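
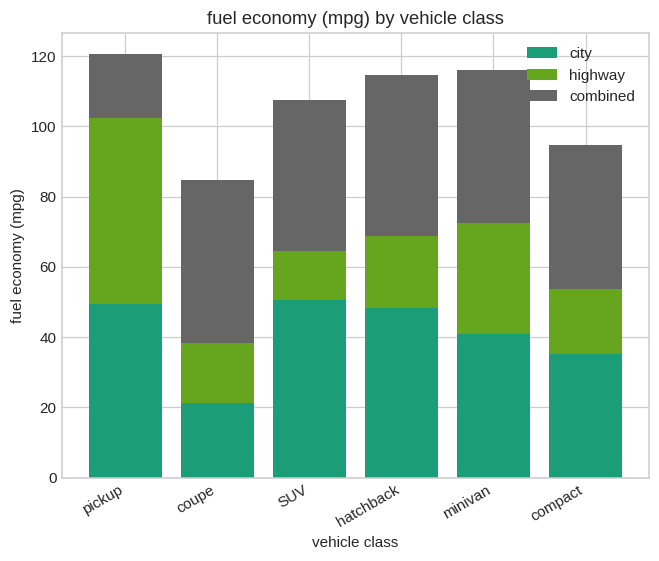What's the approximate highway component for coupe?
≈ 20

highway top ≈ 40, bottom ≈ 20; segment ≈ 20.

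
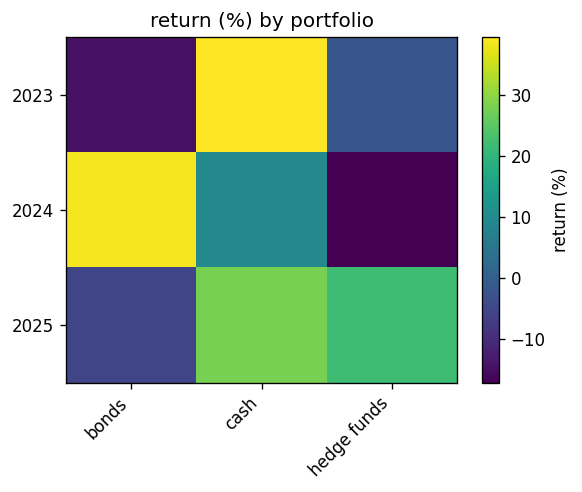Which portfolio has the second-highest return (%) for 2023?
Top 3 for 2023: cash ≈ 40, hedge funds ≈ 0, bonds ≈ -15.

hedge funds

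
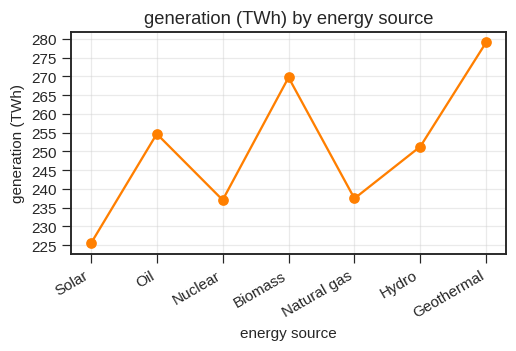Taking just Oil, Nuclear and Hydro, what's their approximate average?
≈ 247

(255 + 235 + 250) / 3 ≈ 247.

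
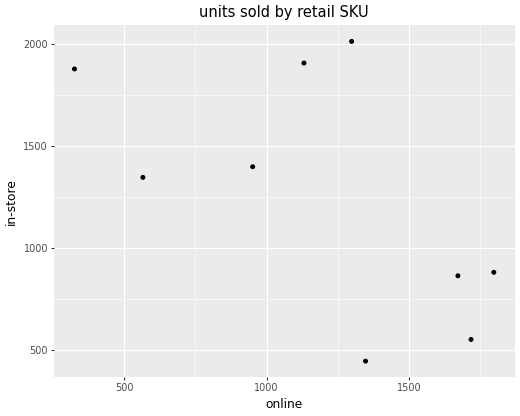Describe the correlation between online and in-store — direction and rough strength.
negative, moderate

Points are negatively correlated; moderate (|r| ≈ 0.6).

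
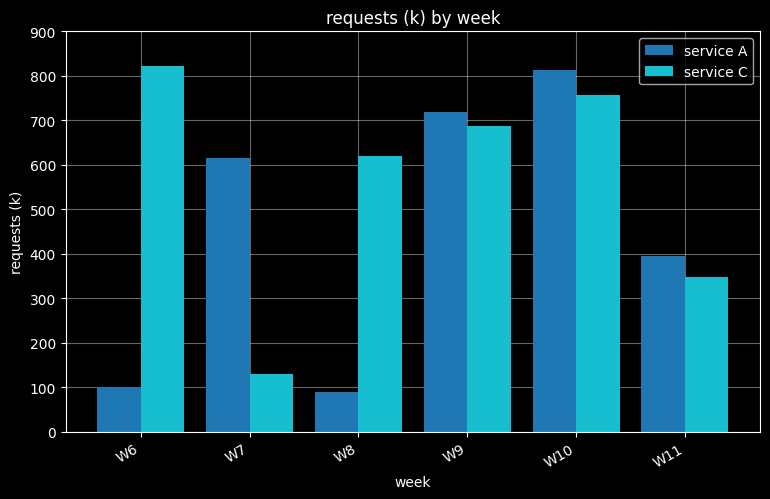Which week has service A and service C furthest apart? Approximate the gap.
W6, ≈ 700 k

W6: service A ≈ 100, service C ≈ 800 → gap ≈ 700. Next-largest (W8) is only ≈ 500.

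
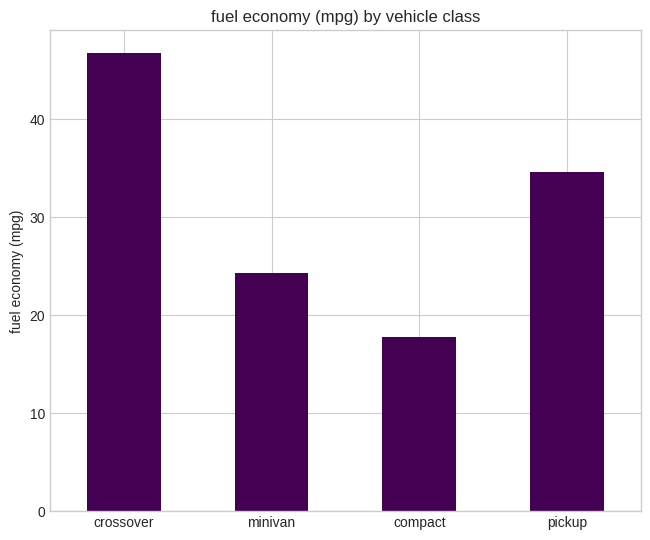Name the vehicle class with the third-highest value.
Top 4: crossover ≈ 45, pickup ≈ 35, minivan ≈ 25, compact ≈ 20.

minivan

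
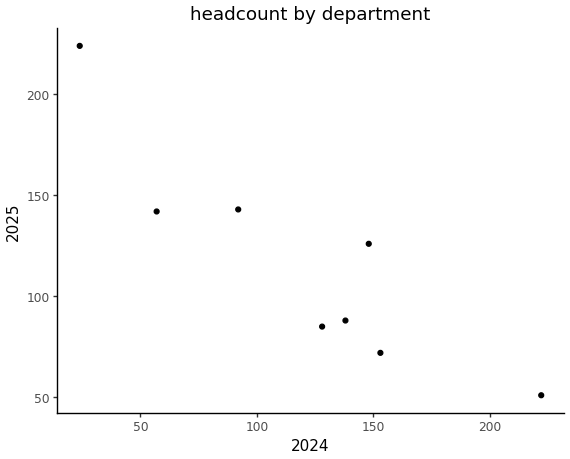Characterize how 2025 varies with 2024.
Points are negatively correlated; strong (|r| ≈ 0.9).

negative, strong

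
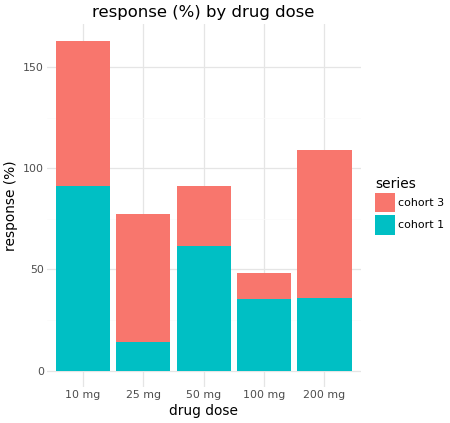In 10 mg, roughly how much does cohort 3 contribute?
cohort 3 top ≈ 160, bottom ≈ 100; segment ≈ 60.

≈ 60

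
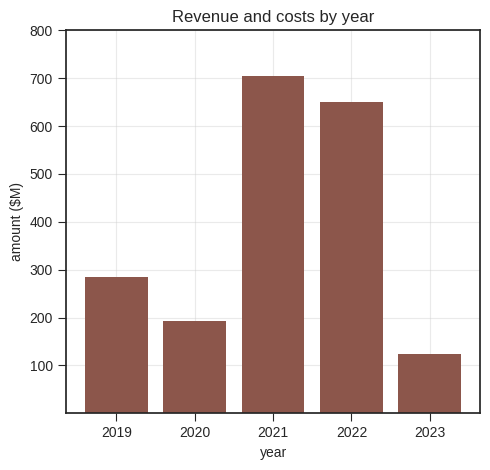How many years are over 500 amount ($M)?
Above 500: 2021, 2022.

2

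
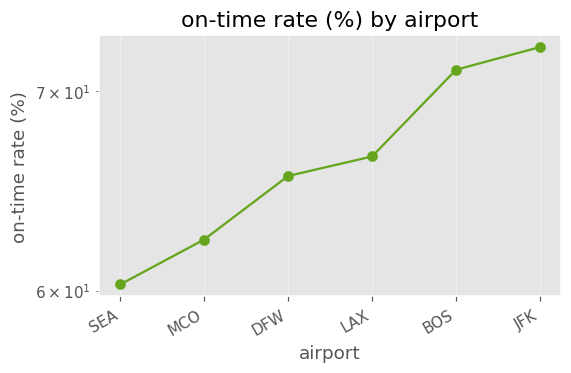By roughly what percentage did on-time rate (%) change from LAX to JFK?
≈ +9.1%

LAX ≈ 66, JFK ≈ 72; (72 − 66) / 66 ≈ +9.1%.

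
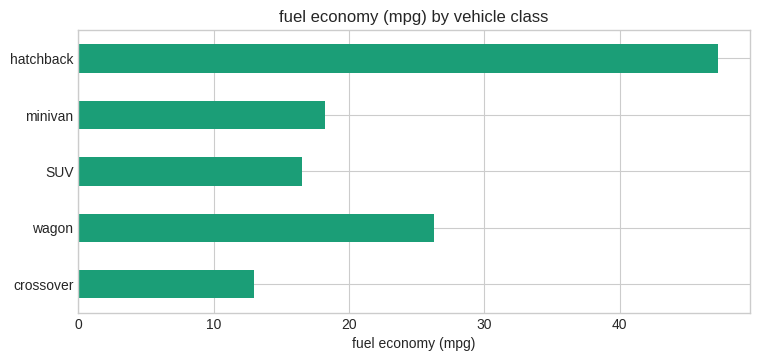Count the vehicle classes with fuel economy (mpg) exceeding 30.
Above 30: hatchback.

1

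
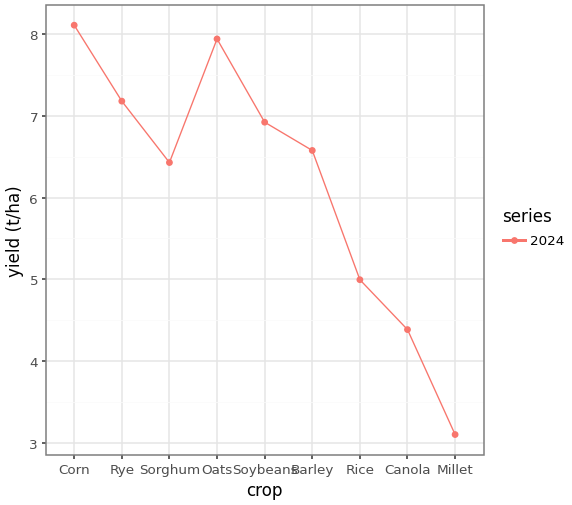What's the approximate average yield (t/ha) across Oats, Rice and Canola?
≈ 5.83

(8.0 + 5.0 + 4.5) / 3 ≈ 5.83.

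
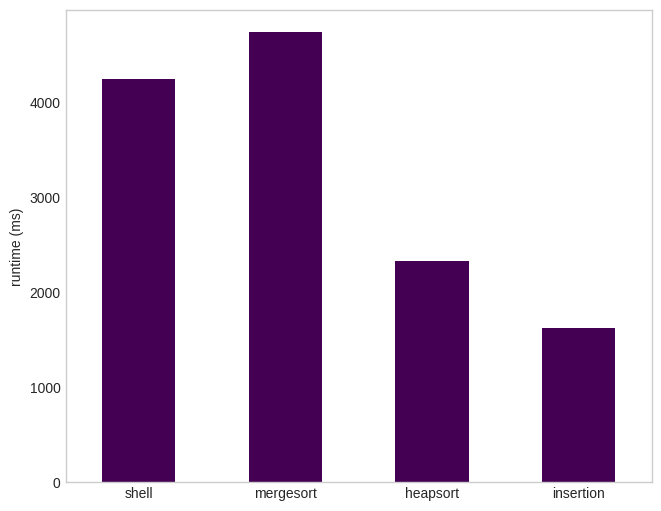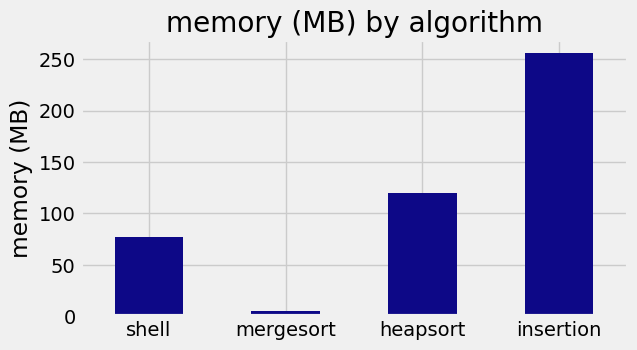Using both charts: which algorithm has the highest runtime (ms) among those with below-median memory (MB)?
Chart 2 median memory (MB) ≈ 100; below-median algorithms: shell, mergesort. Among those, mergesort has the highest runtime (ms) (≈ 4500).

mergesort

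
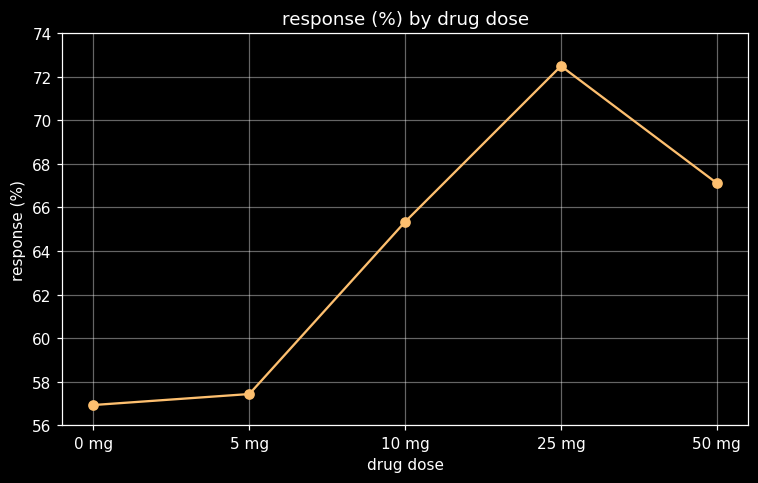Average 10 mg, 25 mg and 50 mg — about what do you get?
≈ 69

(66 + 72 + 68) / 3 ≈ 69.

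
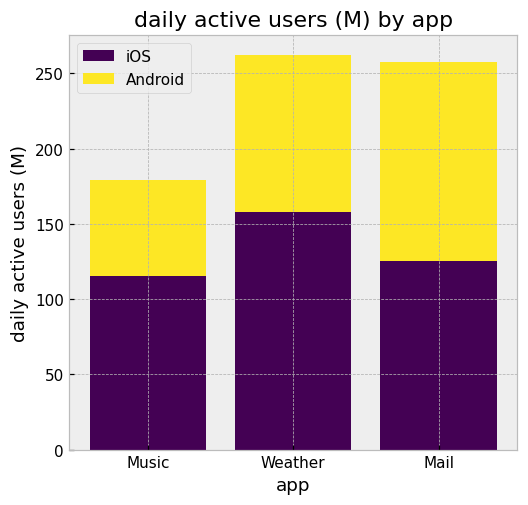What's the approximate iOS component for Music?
≈ 125

iOS top ≈ 125, bottom ≈ 0; segment ≈ 125.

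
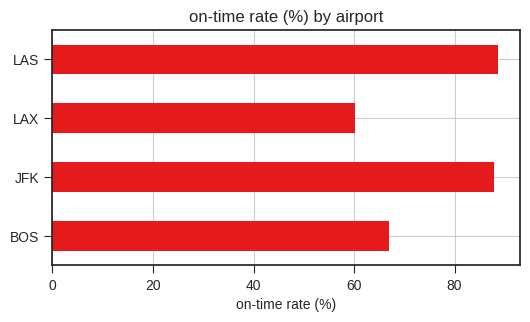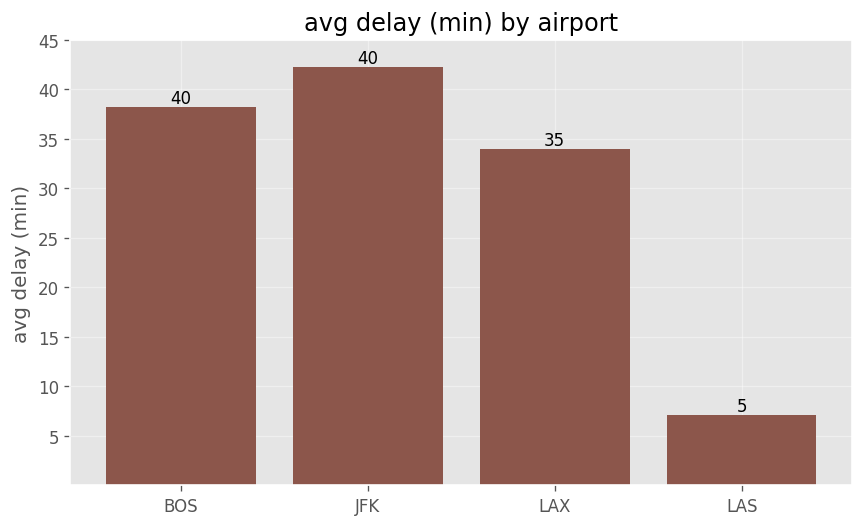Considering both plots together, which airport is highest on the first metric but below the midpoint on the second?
Chart 2 median avg delay (min) ≈ 35; below-median airports: LAX, LAS. Among those, LAS has the highest on-time rate (%) (≈ 90).

LAS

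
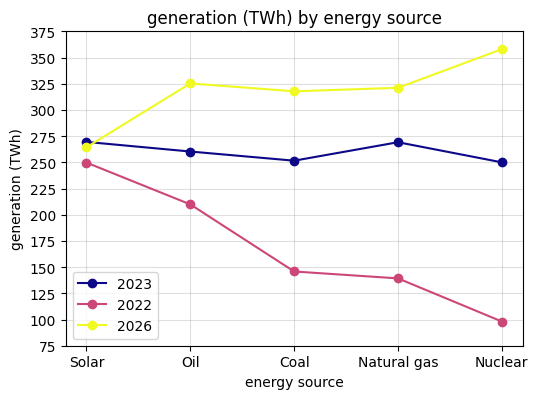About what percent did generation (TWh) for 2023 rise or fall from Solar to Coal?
≈ -9.1%

Solar ≈ 275, Coal ≈ 250; (250 − 275) / 275 ≈ -9.1%.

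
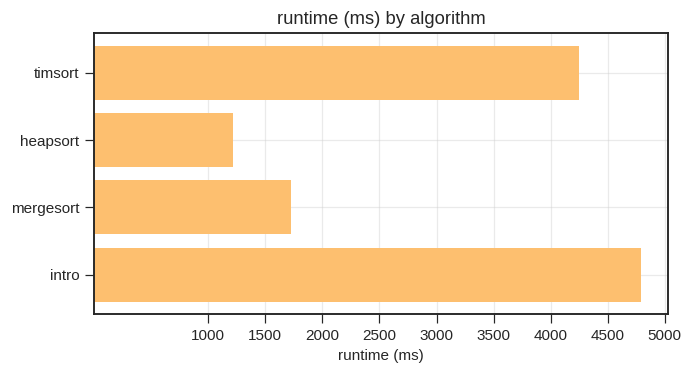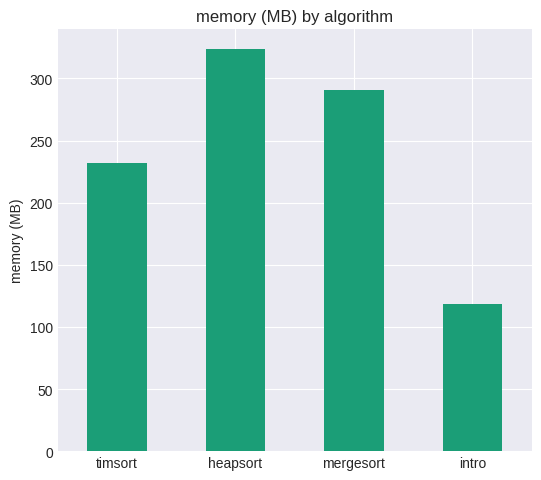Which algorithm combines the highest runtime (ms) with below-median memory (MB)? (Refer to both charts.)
intro

Chart 2 median memory (MB) ≈ 250; below-median algorithms: timsort, intro. Among those, intro has the highest runtime (ms) (≈ 5000).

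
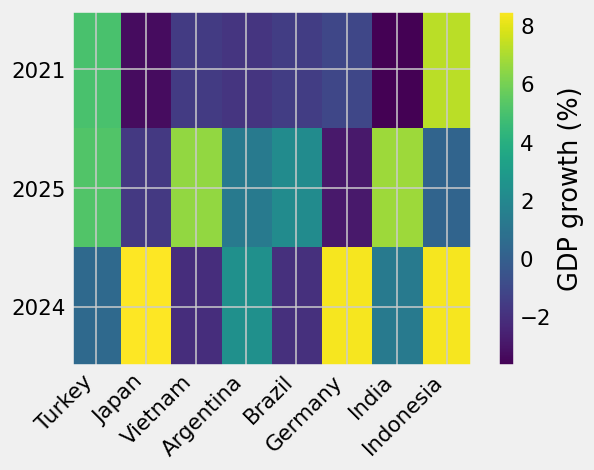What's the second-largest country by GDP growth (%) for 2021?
Turkey

Top 3 for 2021: Indonesia ≈ 8, Turkey ≈ 6, Germany ≈ -2.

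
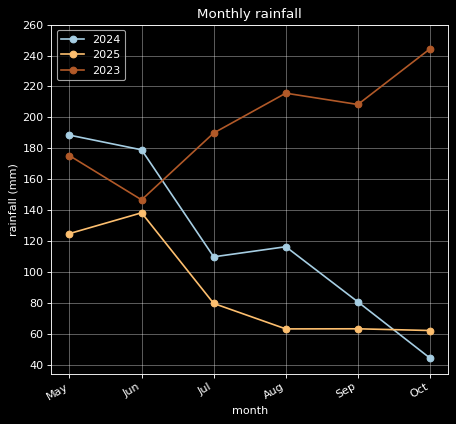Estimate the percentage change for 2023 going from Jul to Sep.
≈ +11.1%

Jul ≈ 180, Sep ≈ 200; (200 − 180) / 180 ≈ +11.1%.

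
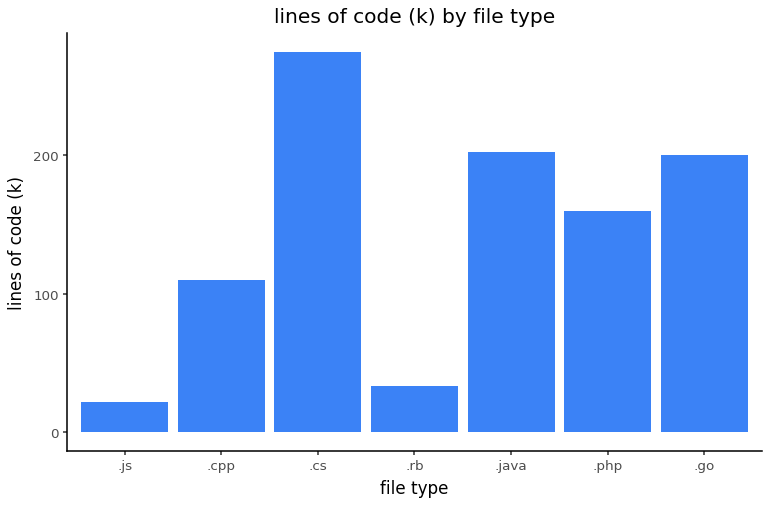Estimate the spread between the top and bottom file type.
Max .cs ≈ 275, min .js ≈ 25; range ≈ 250.

≈ 250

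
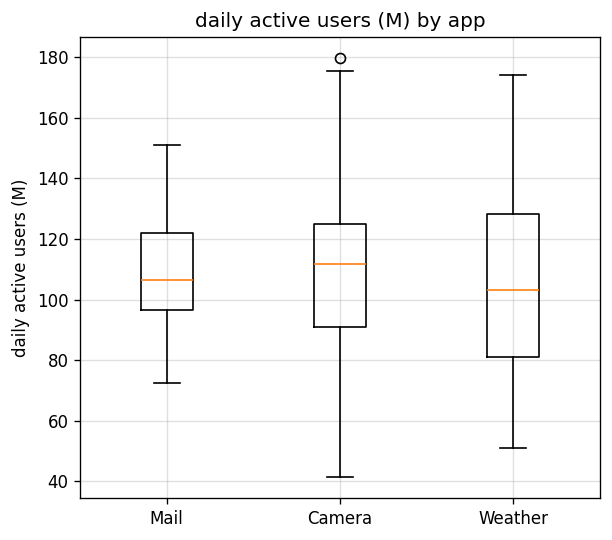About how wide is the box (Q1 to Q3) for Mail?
Q3 ≈ 122.0, Q1 ≈ 96.5; IQR ≈ 25.5.

≈ 25.5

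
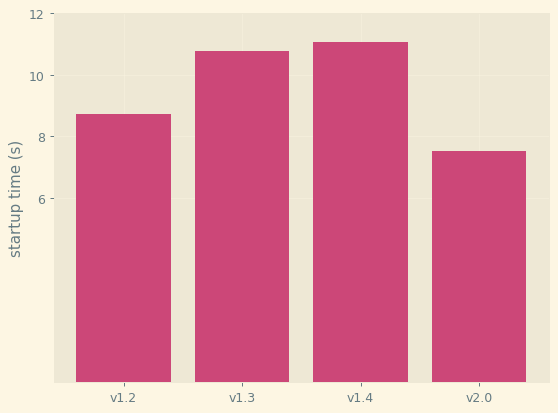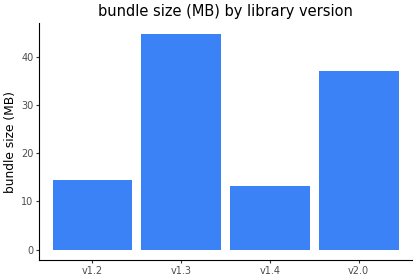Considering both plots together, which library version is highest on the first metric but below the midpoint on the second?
v1.4

Chart 2 median bundle size (MB) ≈ 25; below-median library versions: v1.2, v1.4. Among those, v1.4 has the highest startup time (s) (≈ 12).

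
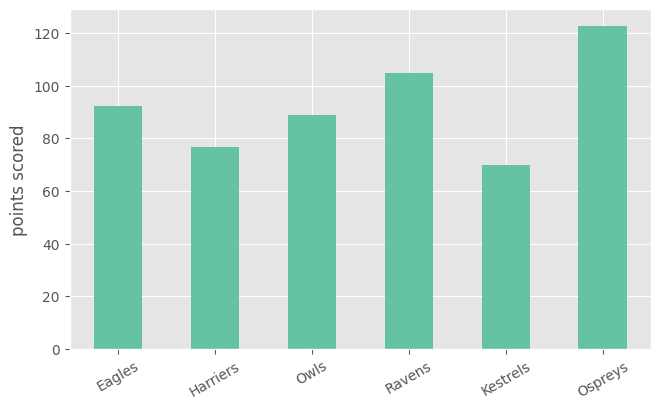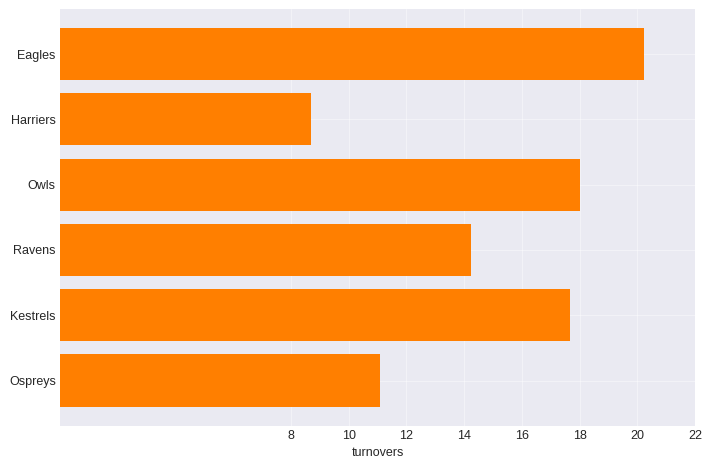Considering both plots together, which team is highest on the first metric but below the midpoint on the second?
Ospreys

Chart 2 median turnovers ≈ 16; below-median teams: Harriers, Ravens, Ospreys. Among those, Ospreys has the highest points scored (≈ 120).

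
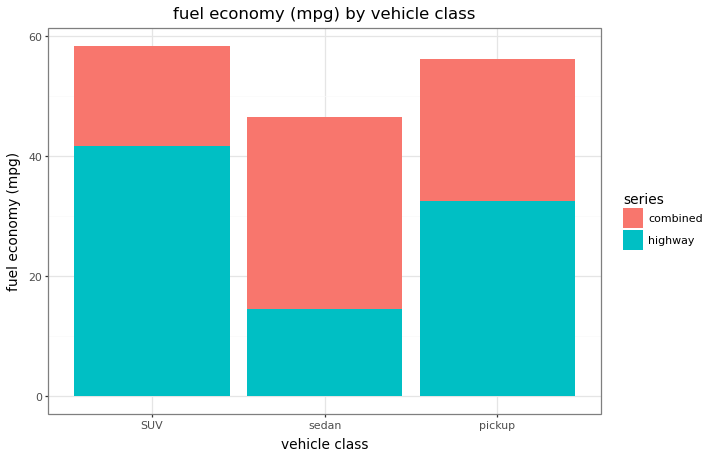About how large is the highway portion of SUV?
≈ 40

highway top ≈ 40, bottom ≈ 0; segment ≈ 40.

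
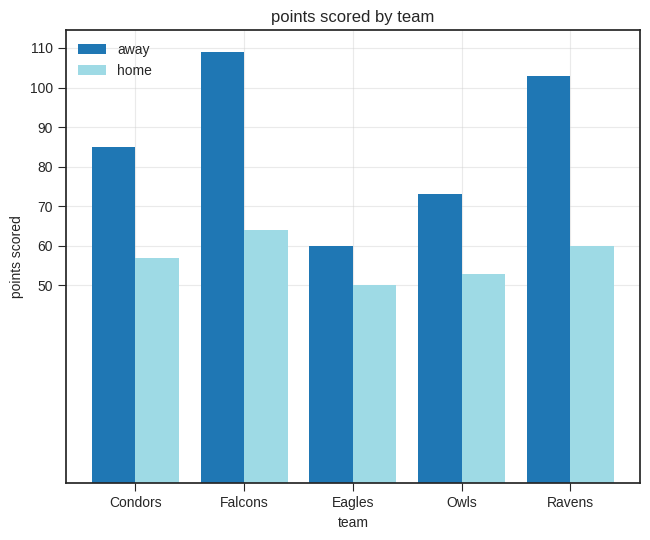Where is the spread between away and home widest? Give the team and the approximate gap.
Falcons: away ≈ 110, home ≈ 60 → gap ≈ 50. Next-largest (Ravens) is only ≈ 40.

Falcons, ≈ 50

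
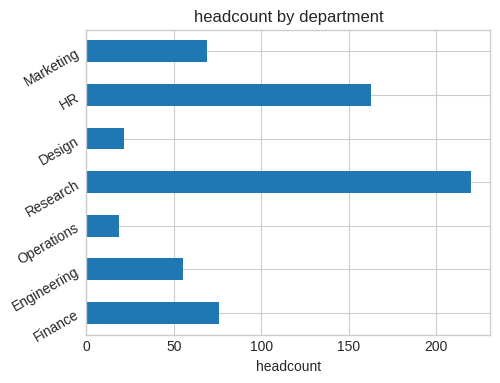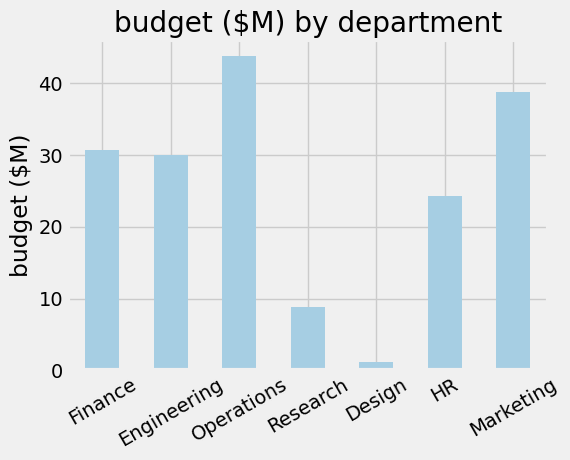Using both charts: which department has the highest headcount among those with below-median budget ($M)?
Chart 2 median budget ($M) ≈ 30; below-median departments: Research, Design, HR. Among those, Research has the highest headcount (≈ 225).

Research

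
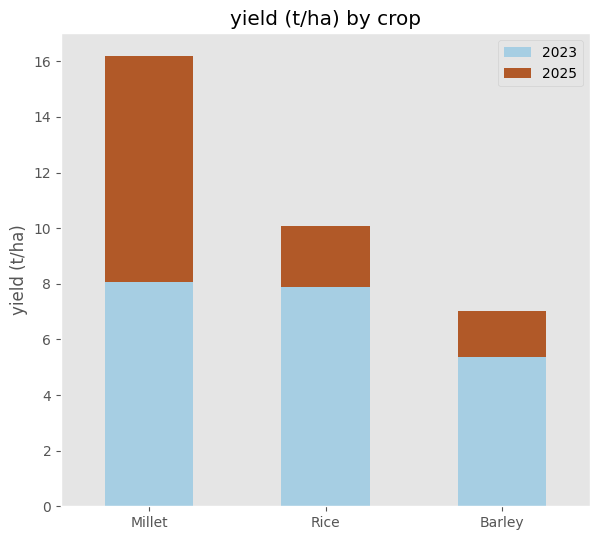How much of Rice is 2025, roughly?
≈ 2

2025 top ≈ 10, bottom ≈ 8; segment ≈ 2.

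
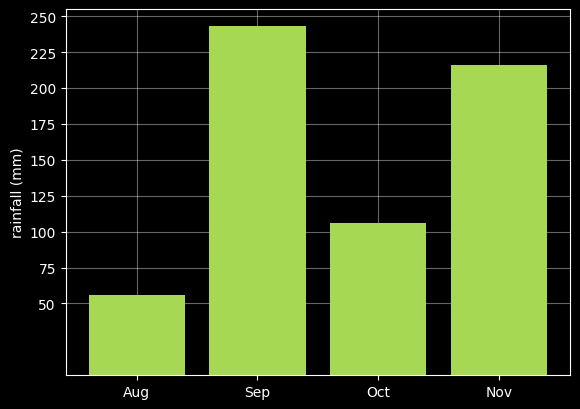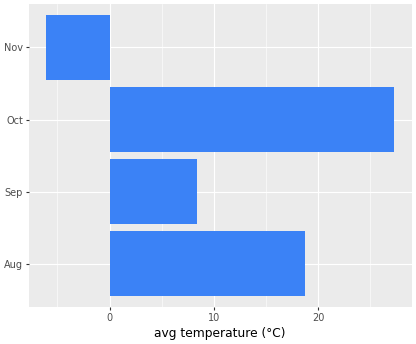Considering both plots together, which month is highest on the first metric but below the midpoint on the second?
Chart 2 median avg temperature (°C) ≈ 15; below-median months: Sep, Nov. Among those, Sep has the highest rainfall (mm) (≈ 250).

Sep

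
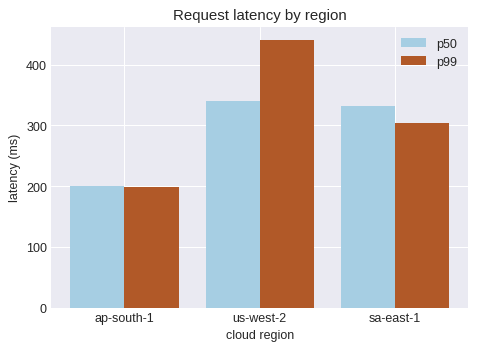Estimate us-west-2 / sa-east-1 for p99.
us-west-2 ≈ 450, sa-east-1 ≈ 300; 450/300 ≈ 1.5.

≈ 1.5×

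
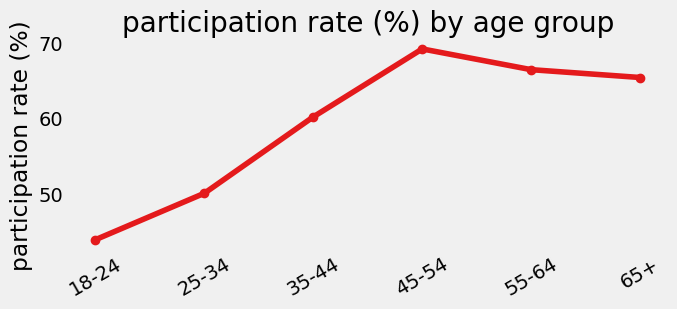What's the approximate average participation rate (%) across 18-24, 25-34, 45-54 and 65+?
≈ 58

(45 + 50 + 70 + 65) / 4 ≈ 58.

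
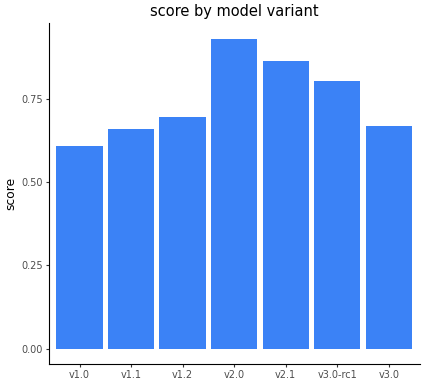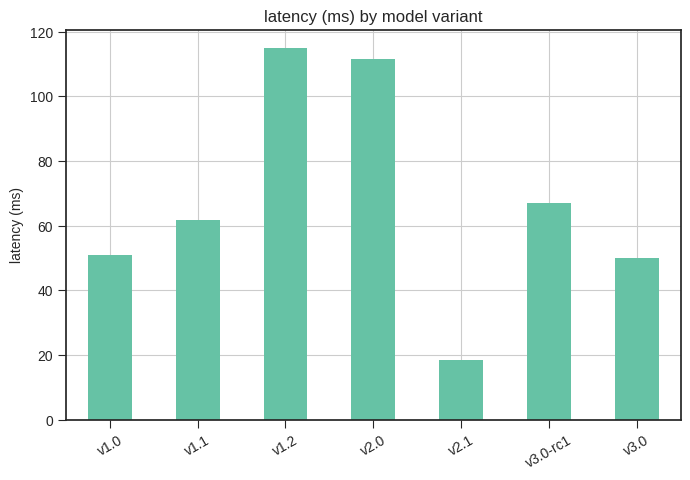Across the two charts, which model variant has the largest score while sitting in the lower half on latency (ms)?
Chart 2 median latency (ms) ≈ 60; below-median model variants: v1.0, v2.1, v3.0. Among those, v2.1 has the highest score (≈ 0.9).

v2.1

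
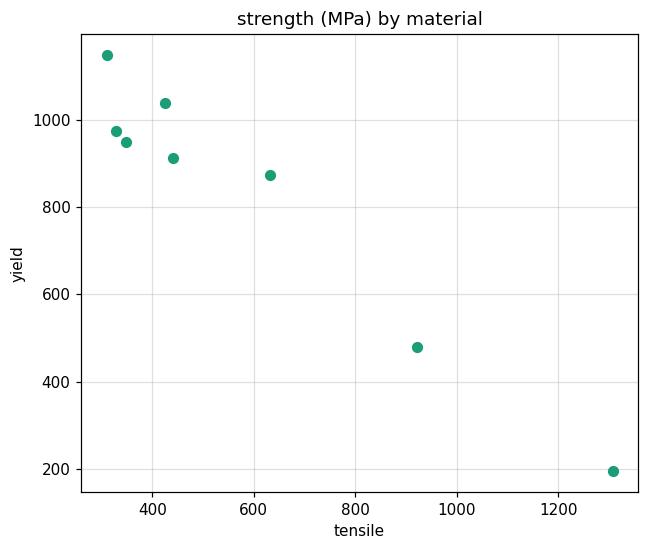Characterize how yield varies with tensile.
negative, strong

Points are negatively correlated; strong (|r| ≈ 1.0).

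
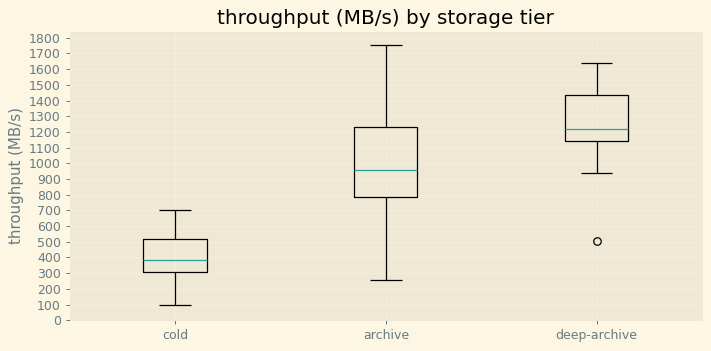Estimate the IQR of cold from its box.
Q3 ≈ 500, Q1 ≈ 300; IQR ≈ 200.

≈ 200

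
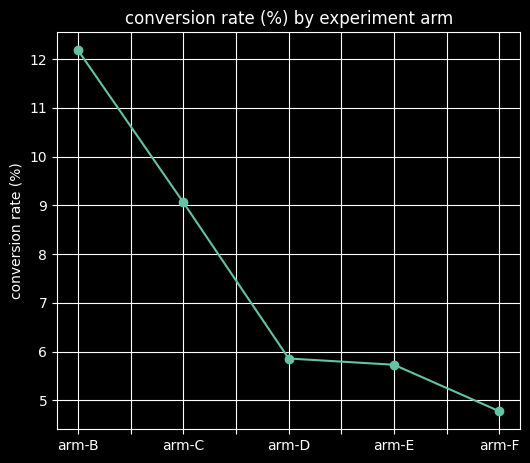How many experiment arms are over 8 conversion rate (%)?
2

Above 8: arm-B, arm-C.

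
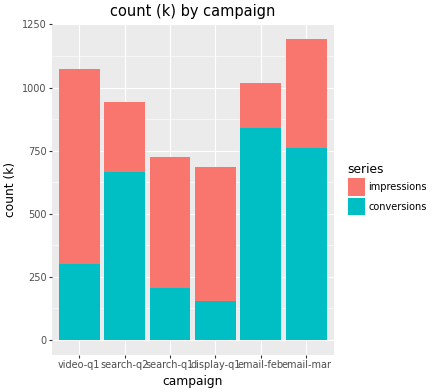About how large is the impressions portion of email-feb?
≈ 200

impressions top ≈ 1000, bottom ≈ 800; segment ≈ 200.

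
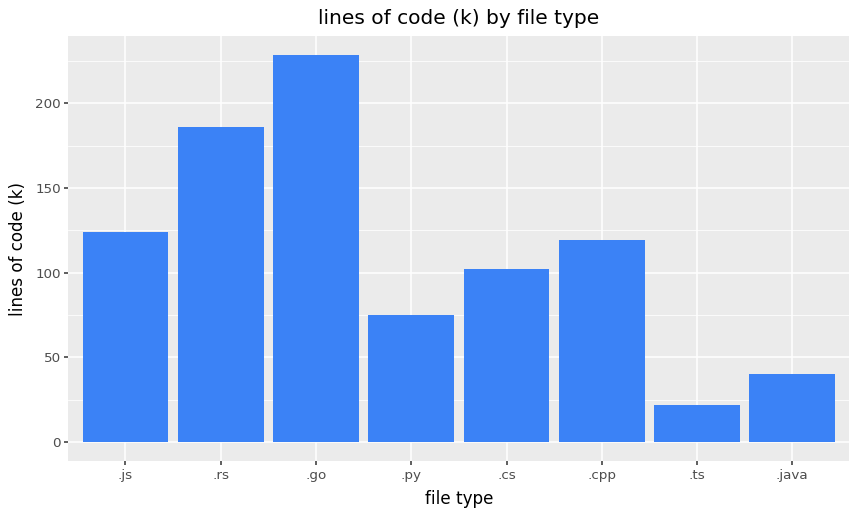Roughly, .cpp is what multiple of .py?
≈ 1.5×

.cpp ≈ 120, .py ≈ 80; 120/80 ≈ 1.5.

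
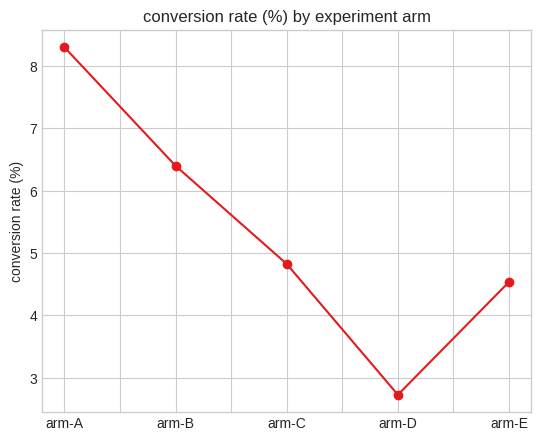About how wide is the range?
Max arm-A ≈ 8.5, min arm-D ≈ 2.5; range ≈ 6.0.

≈ 6.0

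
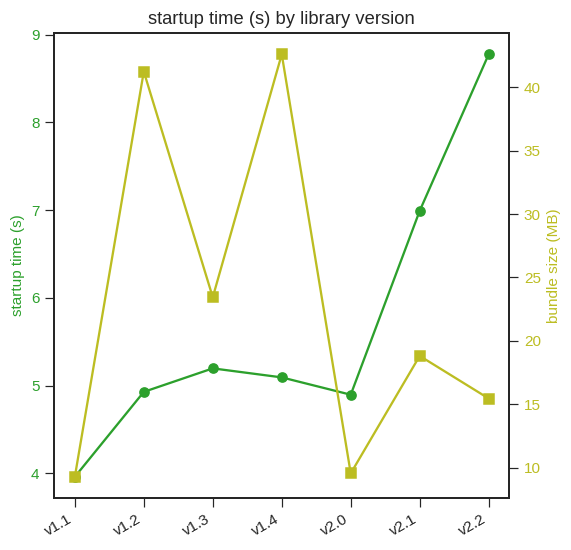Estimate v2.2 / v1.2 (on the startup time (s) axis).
v2.2 ≈ 9.0, v1.2 ≈ 5.0; 9.0/5.0 ≈ 1.8.

≈ 1.8×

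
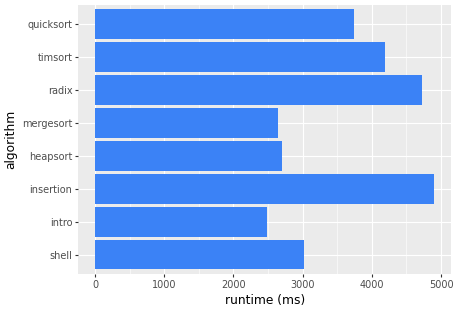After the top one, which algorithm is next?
radix

Top 3: insertion ≈ 5000, radix ≈ 4500, timsort ≈ 4000.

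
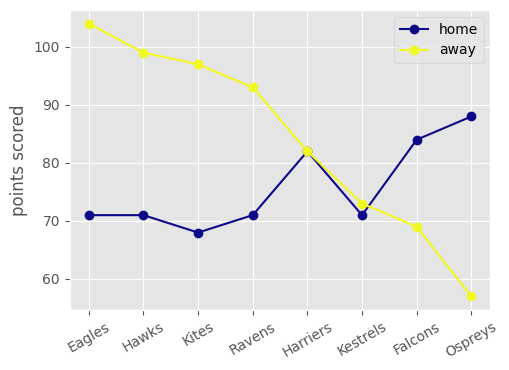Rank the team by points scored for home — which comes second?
Top 3 for home: Ospreys ≈ 90, Falcons ≈ 85, Harriers ≈ 80.

Falcons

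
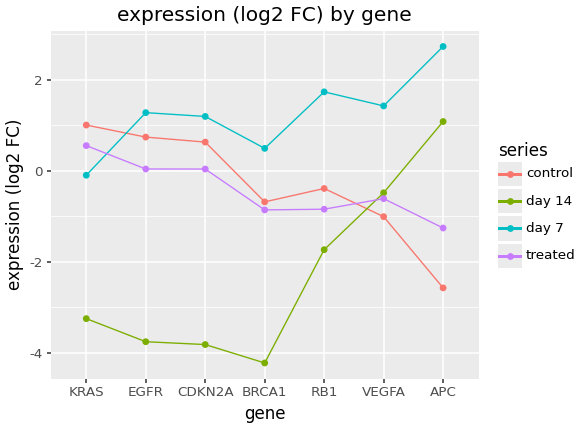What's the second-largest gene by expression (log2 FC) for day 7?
RB1

Top 3 for day 7: APC ≈ 3, RB1 ≈ 2, VEGFA ≈ 1.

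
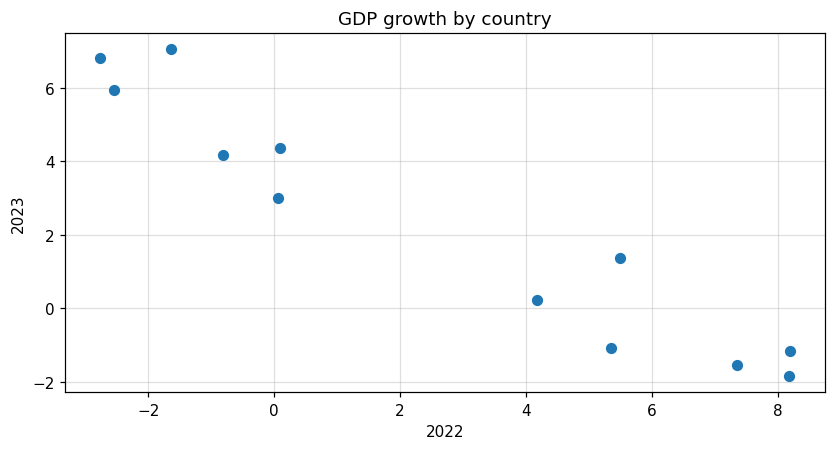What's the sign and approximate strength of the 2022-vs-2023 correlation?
negative, strong

Points are negatively correlated; strong (|r| ≈ 1.0).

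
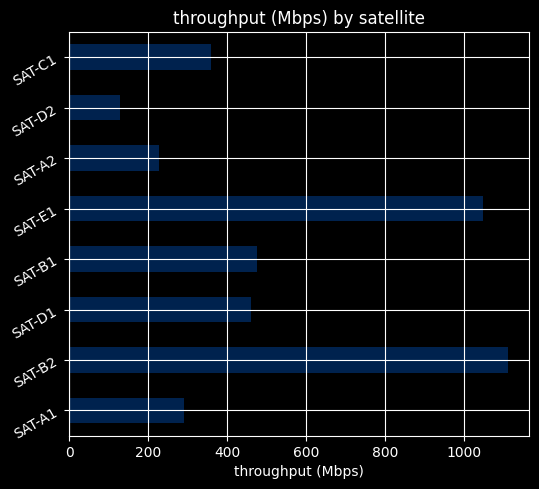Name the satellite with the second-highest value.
SAT-E1

Top 3: SAT-B2 ≈ 1100, SAT-E1 ≈ 1000, SAT-B1 ≈ 500.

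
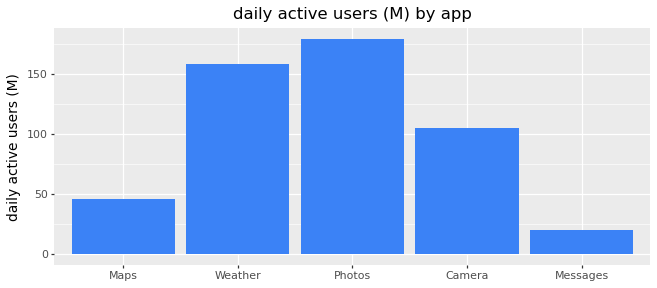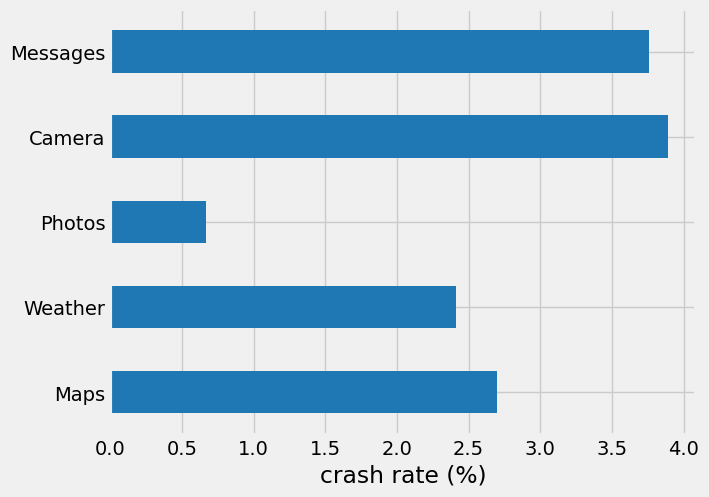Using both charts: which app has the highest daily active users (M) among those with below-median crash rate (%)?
Chart 2 median crash rate (%) ≈ 2.5; below-median apps: Weather, Photos. Among those, Photos has the highest daily active users (M) (≈ 180).

Photos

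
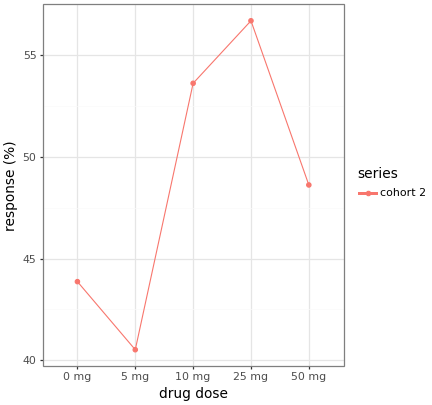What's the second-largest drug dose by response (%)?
10 mg

Top 3: 25 mg ≈ 56, 10 mg ≈ 54, 50 mg ≈ 48.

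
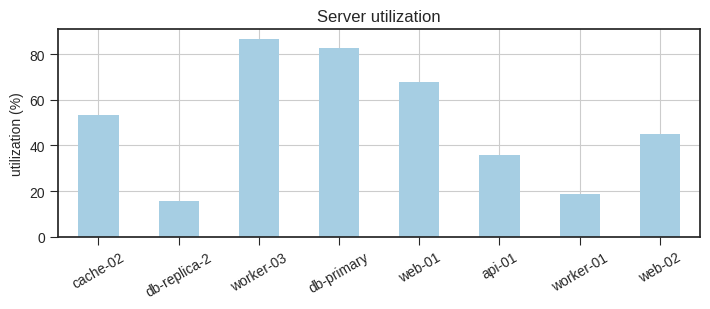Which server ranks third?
Top 4: worker-03 ≈ 90, db-primary ≈ 80, web-01 ≈ 70, cache-02 ≈ 50.

web-01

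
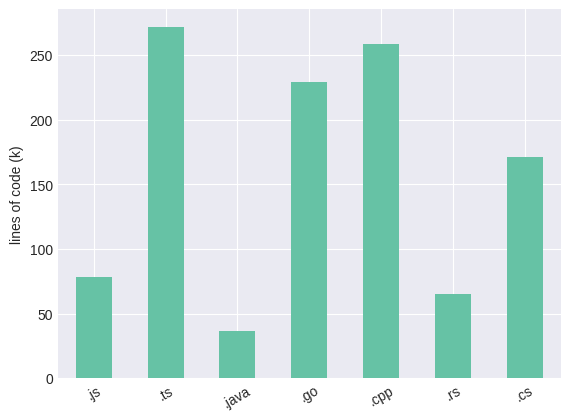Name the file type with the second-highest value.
.cpp

Top 3: .ts ≈ 275, .cpp ≈ 250, .go ≈ 225.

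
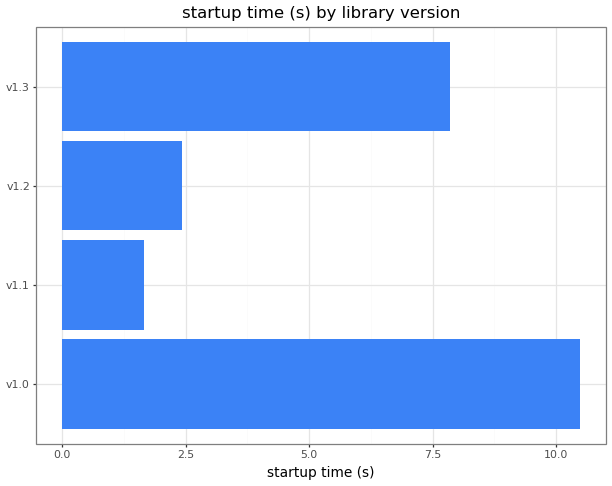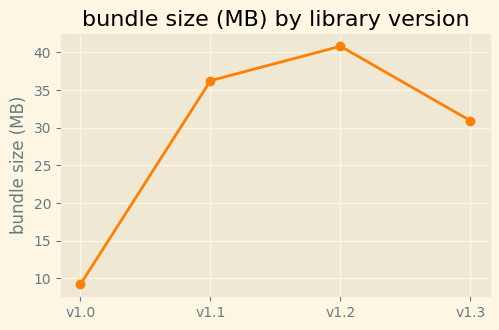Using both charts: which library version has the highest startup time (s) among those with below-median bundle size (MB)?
Chart 2 median bundle size (MB) ≈ 35; below-median library versions: v1.0, v1.3. Among those, v1.0 has the highest startup time (s) (≈ 10).

v1.0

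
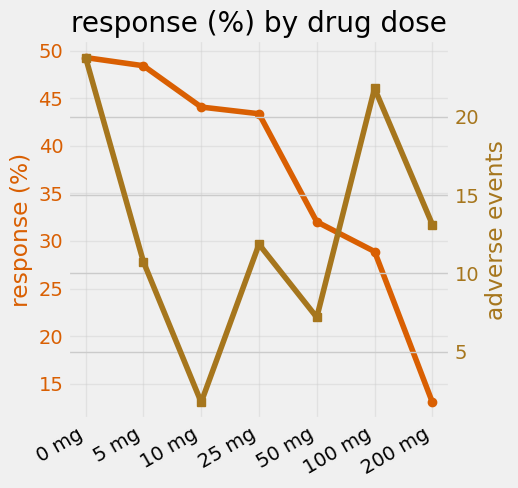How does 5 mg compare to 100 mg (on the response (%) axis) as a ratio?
5 mg ≈ 50, 100 mg ≈ 30; 50/30 ≈ 1.67.

≈ 1.67×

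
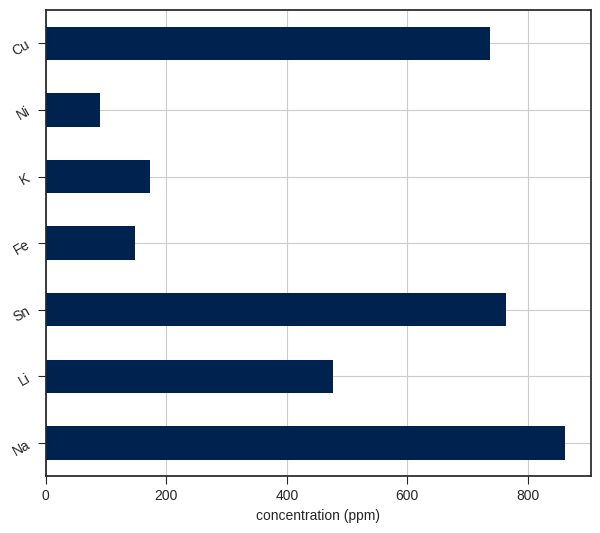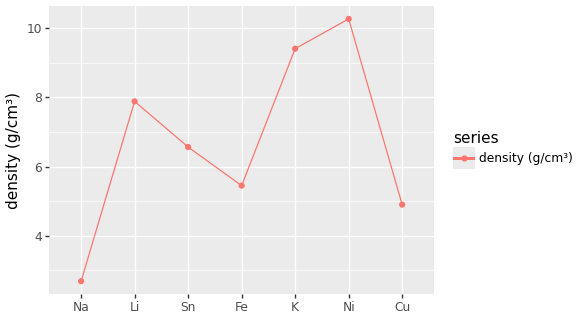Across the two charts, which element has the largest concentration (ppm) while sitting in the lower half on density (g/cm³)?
Na

Chart 2 median density (g/cm³) ≈ 7; below-median elements: Na, Fe, Cu. Among those, Na has the highest concentration (ppm) (≈ 900).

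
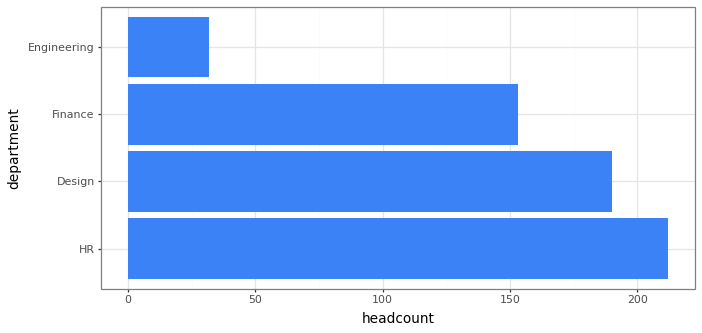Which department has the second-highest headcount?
Design

Top 3: HR ≈ 220, Design ≈ 200, Finance ≈ 160.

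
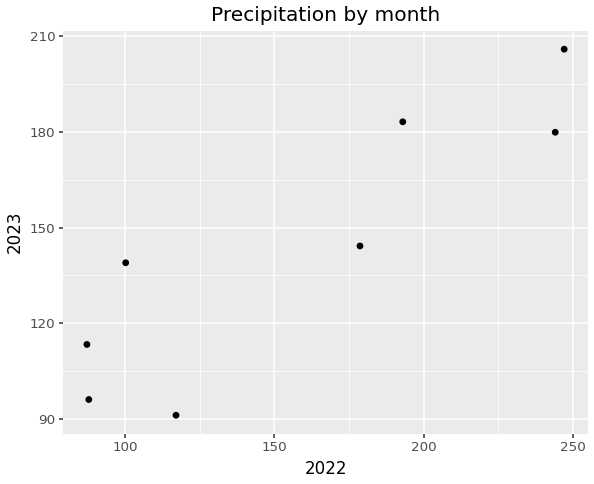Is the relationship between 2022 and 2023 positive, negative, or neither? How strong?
Points are positively correlated; strong (|r| ≈ 0.9).

positive, strong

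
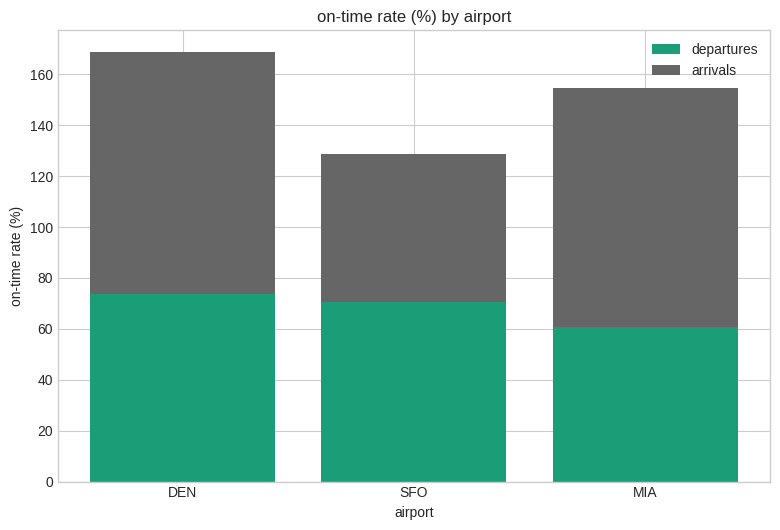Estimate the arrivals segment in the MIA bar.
arrivals top ≈ 160, bottom ≈ 60; segment ≈ 100.

≈ 100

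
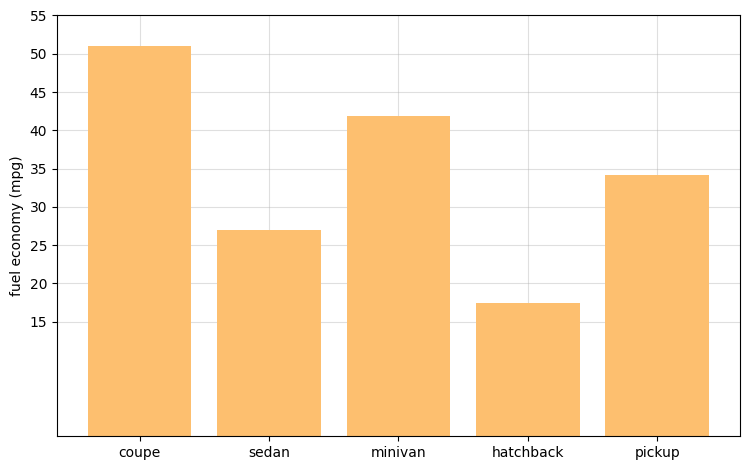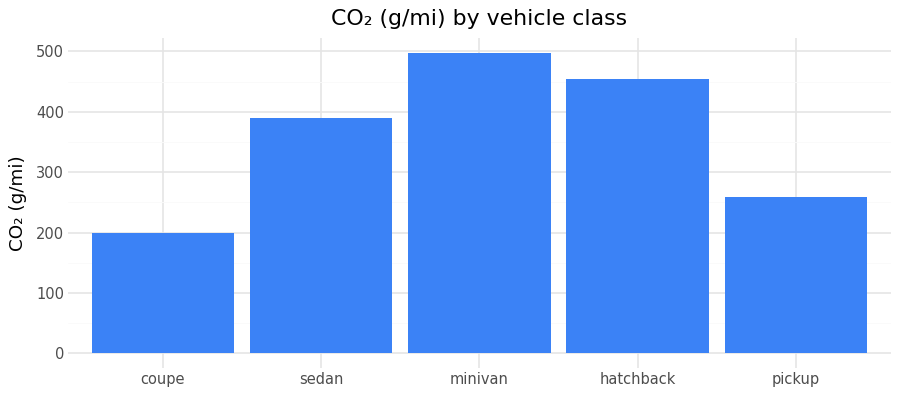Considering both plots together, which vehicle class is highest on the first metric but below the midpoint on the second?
Chart 2 median CO₂ (g/mi) ≈ 400; below-median vehicle classes: coupe, pickup. Among those, coupe has the highest fuel economy (mpg) (≈ 50).

coupe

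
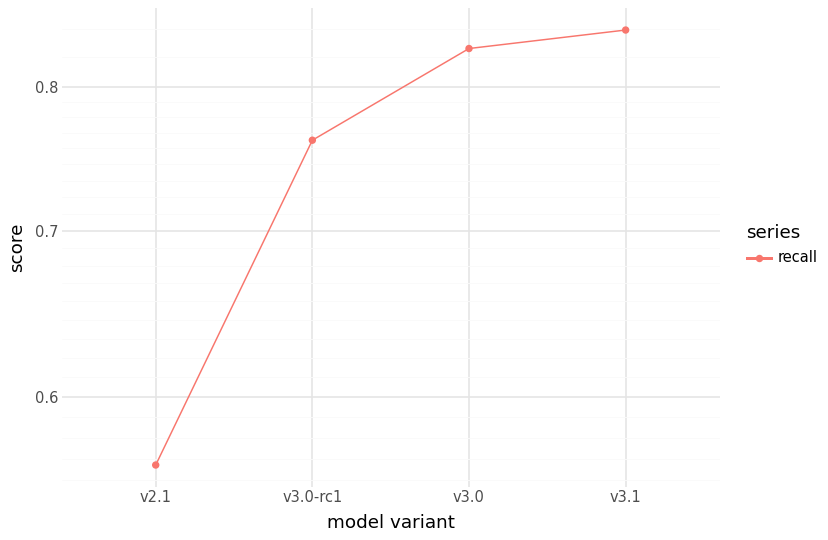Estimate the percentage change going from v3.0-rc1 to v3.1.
v3.0-rc1 ≈ 0.75, v3.1 ≈ 0.85; (0.85 − 0.75) / 0.75 ≈ +13.3%.

≈ +13.3%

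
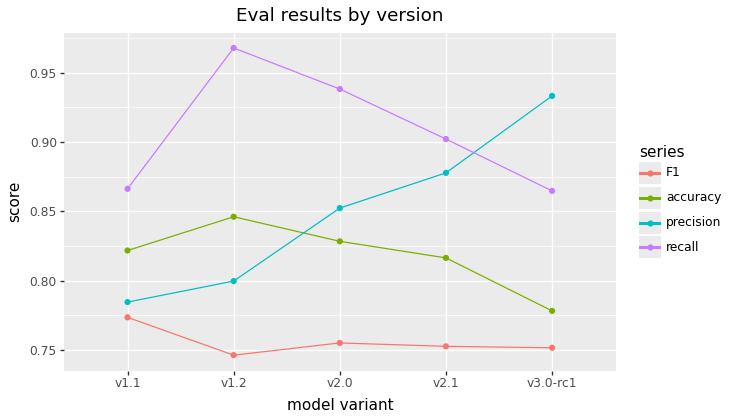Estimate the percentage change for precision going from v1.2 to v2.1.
v1.2 ≈ 0.80, v2.1 ≈ 0.88; (0.88 − 0.80) / 0.80 ≈ +10%.

≈ +10%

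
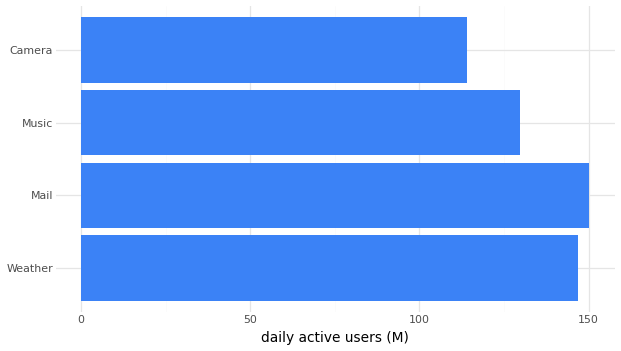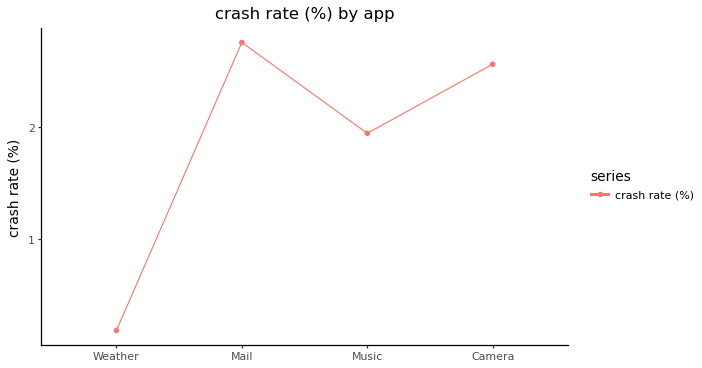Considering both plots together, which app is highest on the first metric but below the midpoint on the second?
Chart 2 median crash rate (%) ≈ 2.5; below-median apps: Weather, Music. Among those, Weather has the highest daily active users (M) (≈ 140).

Weather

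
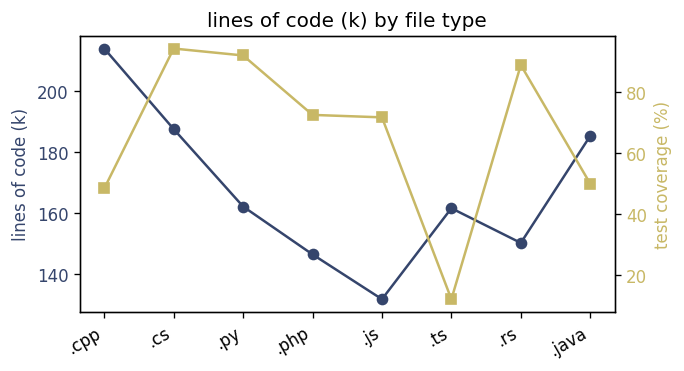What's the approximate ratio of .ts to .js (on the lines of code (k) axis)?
.ts ≈ 160, .js ≈ 130; 160/130 ≈ 1.23.

≈ 1.23×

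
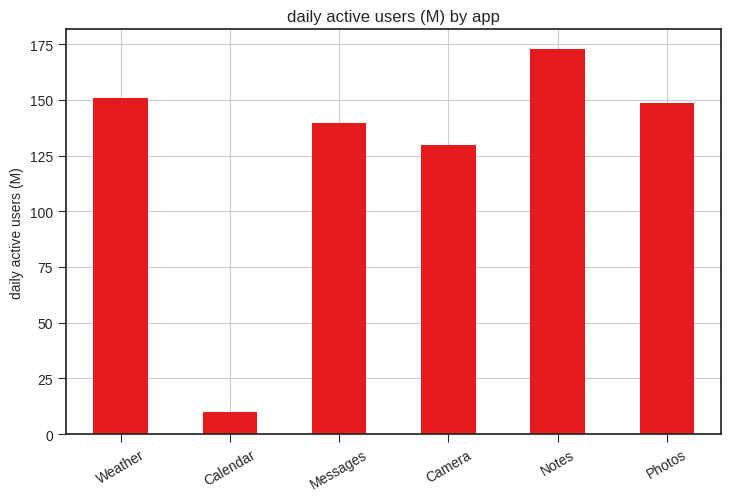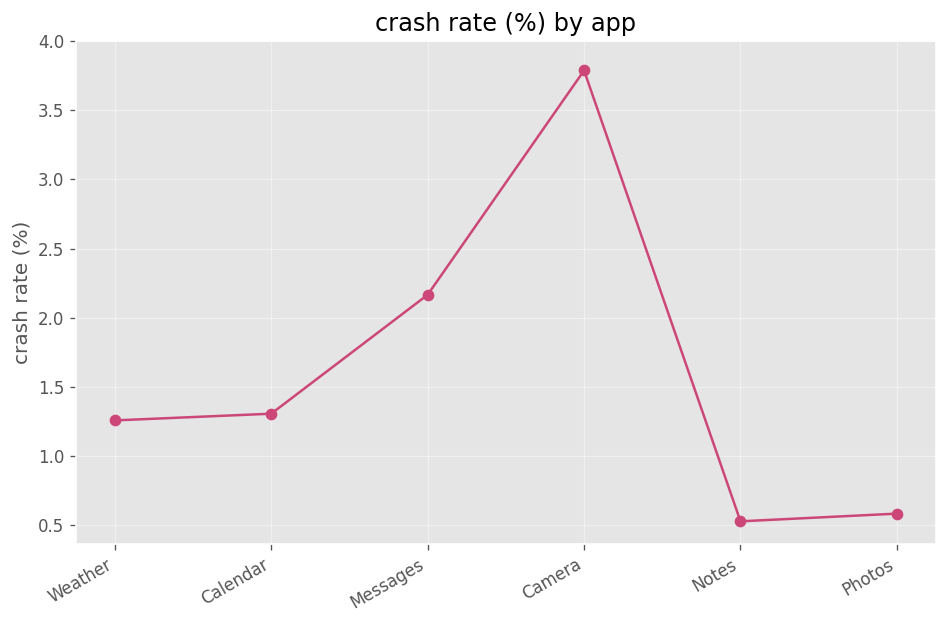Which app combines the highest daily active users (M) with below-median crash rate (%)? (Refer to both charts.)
Chart 2 median crash rate (%) ≈ 1.5; below-median apps: Weather, Notes, Photos. Among those, Notes has the highest daily active users (M) (≈ 180).

Notes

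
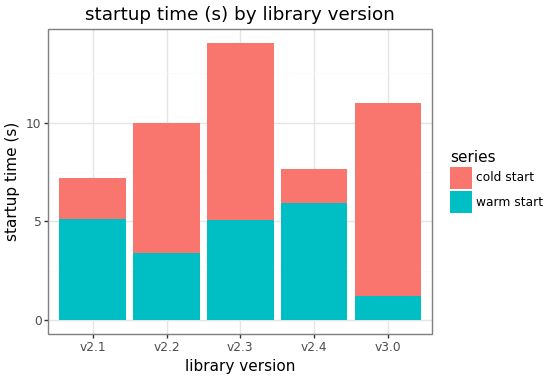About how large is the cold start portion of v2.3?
≈ 8

cold start top ≈ 14, bottom ≈ 6; segment ≈ 8.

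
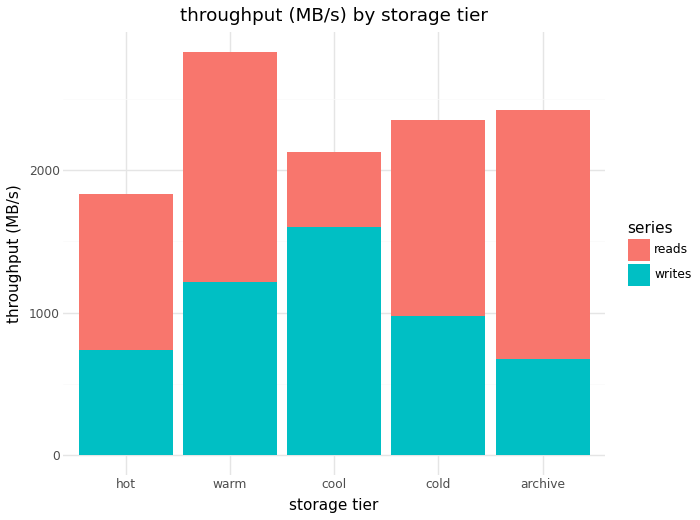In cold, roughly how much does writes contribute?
≈ 1000

writes top ≈ 1000, bottom ≈ 0; segment ≈ 1000.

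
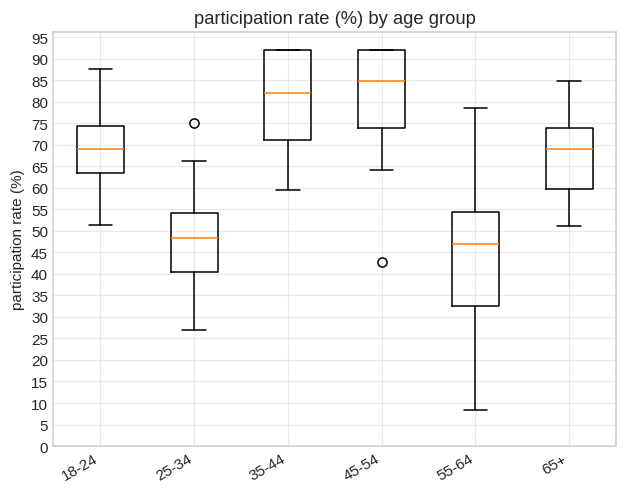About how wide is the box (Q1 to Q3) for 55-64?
Q3 ≈ 55, Q1 ≈ 30; IQR ≈ 25.

≈ 25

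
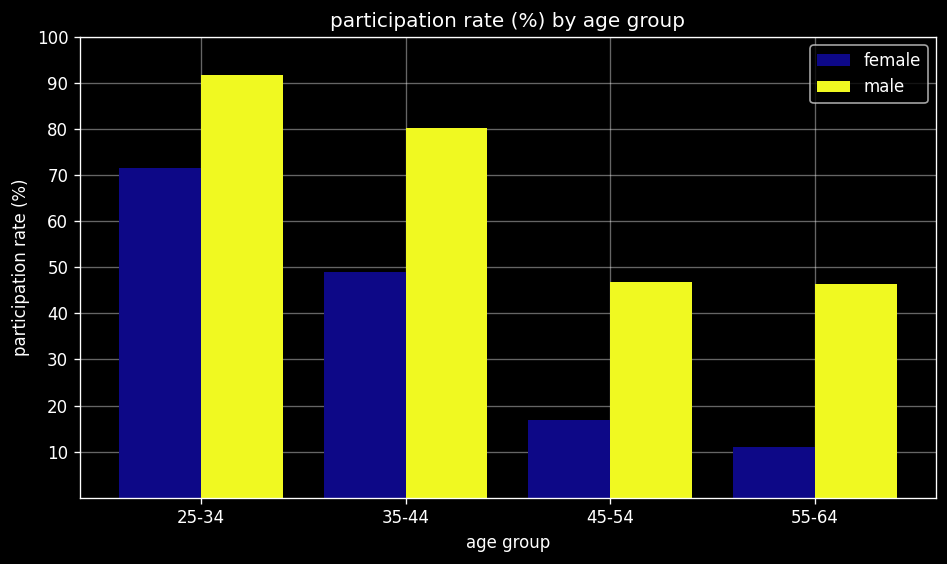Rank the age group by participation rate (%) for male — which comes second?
Top 3 for male: 25-34 ≈ 90, 35-44 ≈ 80, 45-54 ≈ 50.

35-44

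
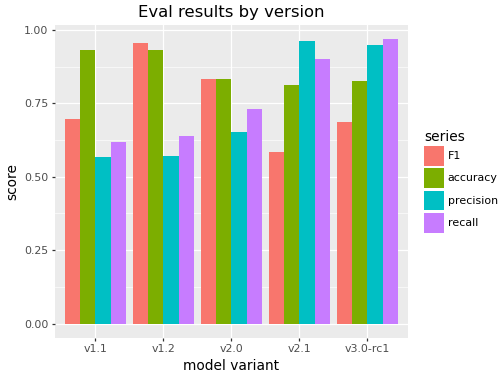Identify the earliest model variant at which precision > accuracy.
v2.1

v2.0: precision ≈ 0.7 vs accuracy ≈ 0.8 (not yet); v2.1: precision ≈ 1.0 vs accuracy ≈ 0.8 (first crossover).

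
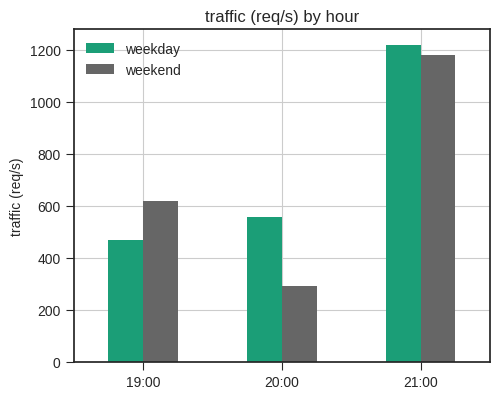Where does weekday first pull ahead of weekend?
19:00: weekday ≈ 400 vs weekend ≈ 600 (not yet); 20:00: weekday ≈ 600 vs weekend ≈ 200 (first crossover).

20:00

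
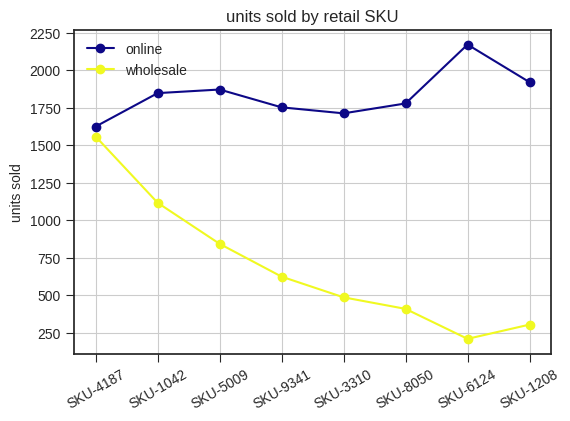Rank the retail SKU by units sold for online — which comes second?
SKU-1208

Top 3 for online: SKU-6124 ≈ 2200, SKU-1208 ≈ 2000, SKU-5009 ≈ 1800.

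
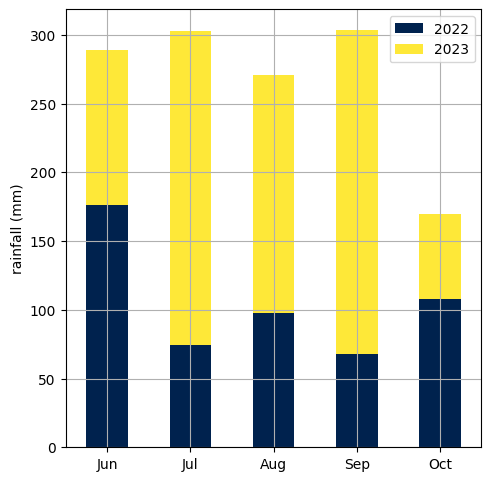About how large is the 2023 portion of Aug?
2023 top ≈ 250, bottom ≈ 100; segment ≈ 150.

≈ 150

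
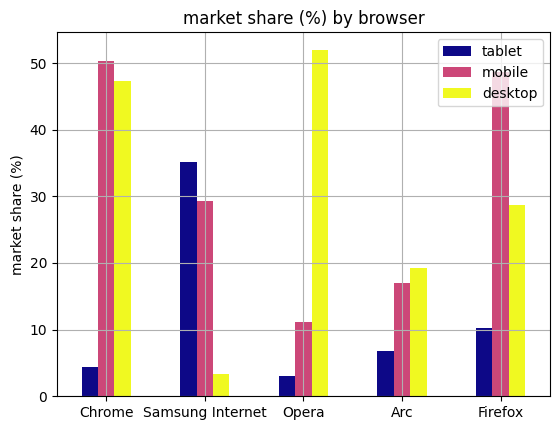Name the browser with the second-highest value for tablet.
Top 3 for tablet: Samsung Internet ≈ 35, Firefox ≈ 10, Arc ≈ 5.

Firefox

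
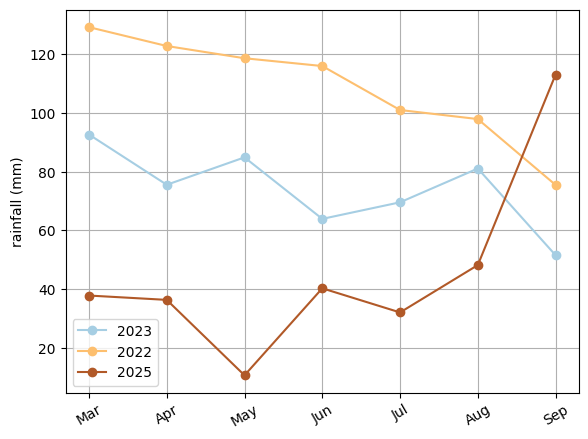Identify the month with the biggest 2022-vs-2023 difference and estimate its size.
Jun, ≈ 60 mm

Jun: 2022 ≈ 120, 2023 ≈ 60 → gap ≈ 60. Next-largest (Apr) is only ≈ 40.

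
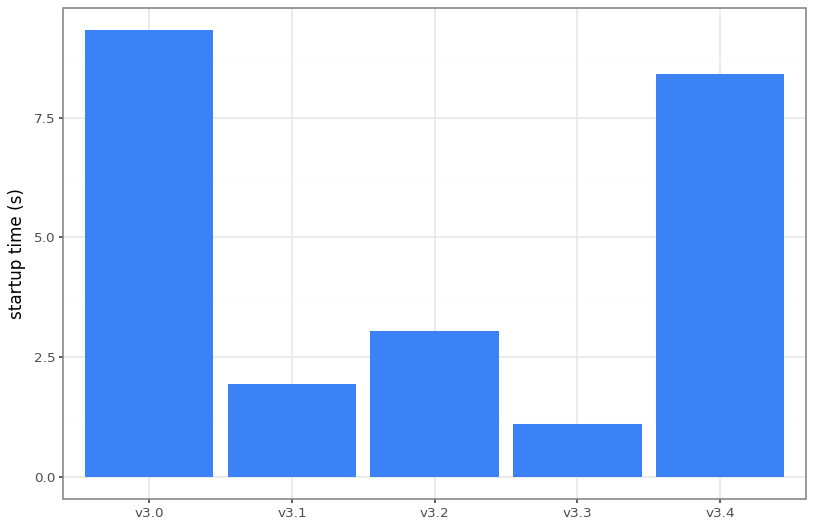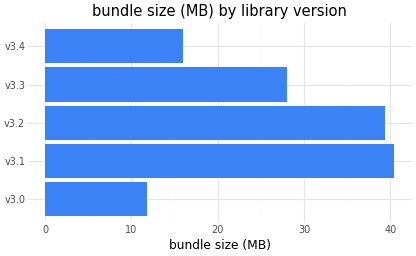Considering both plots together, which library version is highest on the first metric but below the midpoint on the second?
v3.0

Chart 2 median bundle size (MB) ≈ 30; below-median library versions: v3.0, v3.4. Among those, v3.0 has the highest startup time (s) (≈ 9).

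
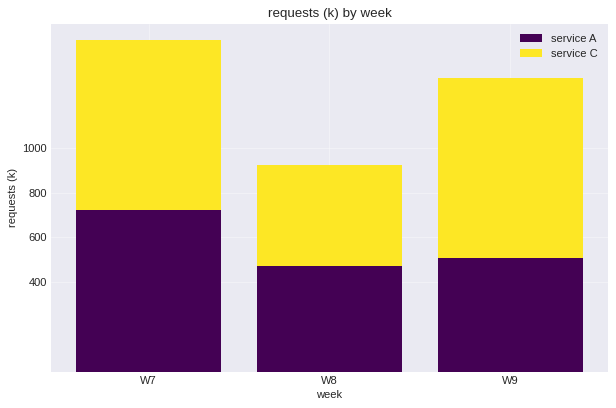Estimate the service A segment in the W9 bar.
≈ 600

service A top ≈ 600, bottom ≈ 0; segment ≈ 600.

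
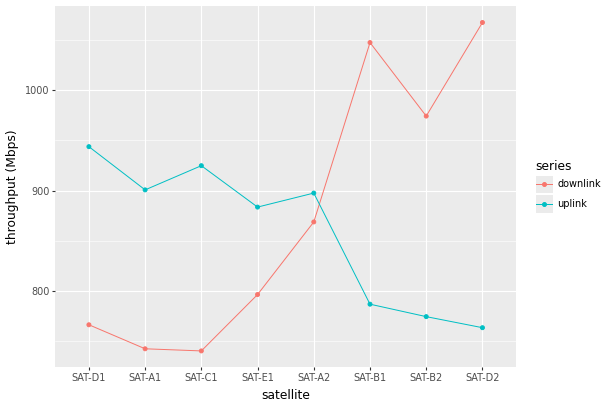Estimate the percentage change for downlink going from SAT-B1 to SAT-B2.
≈ -9.5%

SAT-B1 ≈ 1050, SAT-B2 ≈ 950; (950 − 1050) / 1050 ≈ -9.5%.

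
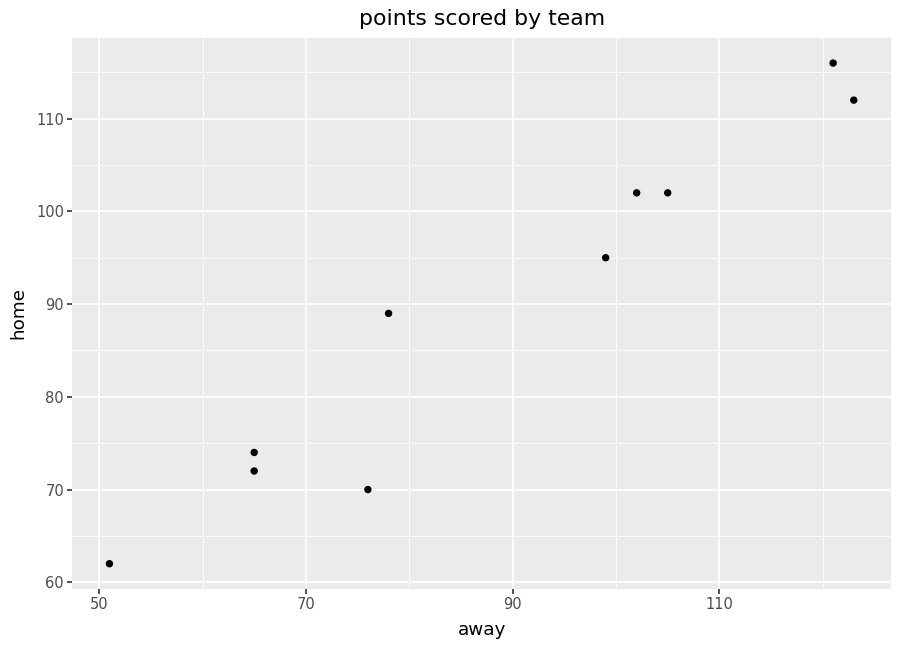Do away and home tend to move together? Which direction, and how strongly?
Points are positively correlated; strong (|r| ≈ 1.0).

positive, strong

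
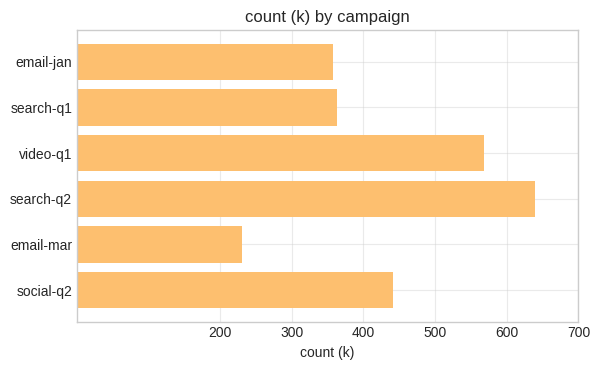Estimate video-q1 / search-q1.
video-q1 ≈ 600, search-q1 ≈ 400; 600/400 ≈ 1.5.

≈ 1.5×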